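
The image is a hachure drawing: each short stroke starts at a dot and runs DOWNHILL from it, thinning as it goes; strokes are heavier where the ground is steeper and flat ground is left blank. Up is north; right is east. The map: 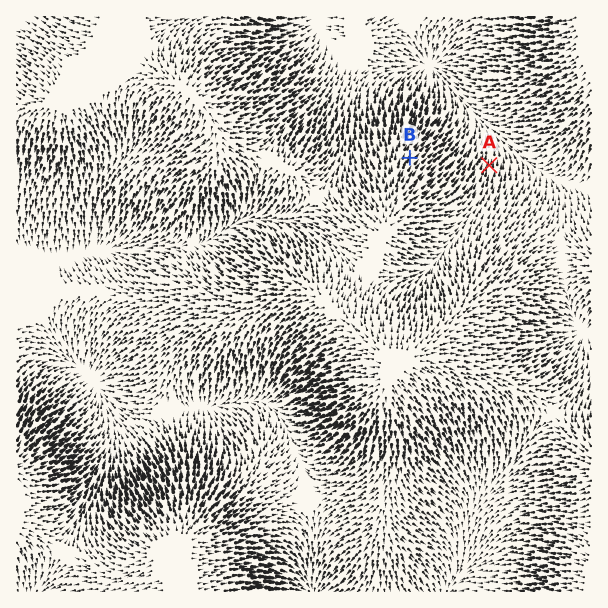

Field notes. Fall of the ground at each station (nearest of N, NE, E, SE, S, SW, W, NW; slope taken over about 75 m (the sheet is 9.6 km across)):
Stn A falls N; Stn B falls NE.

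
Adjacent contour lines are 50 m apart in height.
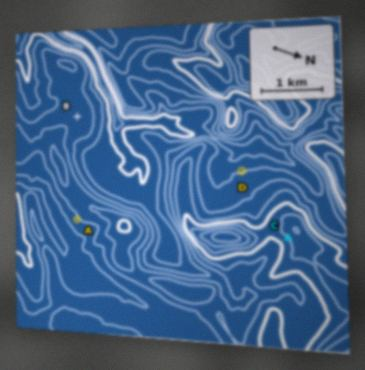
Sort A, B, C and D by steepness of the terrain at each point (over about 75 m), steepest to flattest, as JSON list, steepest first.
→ ["C", "A", "D", "B"]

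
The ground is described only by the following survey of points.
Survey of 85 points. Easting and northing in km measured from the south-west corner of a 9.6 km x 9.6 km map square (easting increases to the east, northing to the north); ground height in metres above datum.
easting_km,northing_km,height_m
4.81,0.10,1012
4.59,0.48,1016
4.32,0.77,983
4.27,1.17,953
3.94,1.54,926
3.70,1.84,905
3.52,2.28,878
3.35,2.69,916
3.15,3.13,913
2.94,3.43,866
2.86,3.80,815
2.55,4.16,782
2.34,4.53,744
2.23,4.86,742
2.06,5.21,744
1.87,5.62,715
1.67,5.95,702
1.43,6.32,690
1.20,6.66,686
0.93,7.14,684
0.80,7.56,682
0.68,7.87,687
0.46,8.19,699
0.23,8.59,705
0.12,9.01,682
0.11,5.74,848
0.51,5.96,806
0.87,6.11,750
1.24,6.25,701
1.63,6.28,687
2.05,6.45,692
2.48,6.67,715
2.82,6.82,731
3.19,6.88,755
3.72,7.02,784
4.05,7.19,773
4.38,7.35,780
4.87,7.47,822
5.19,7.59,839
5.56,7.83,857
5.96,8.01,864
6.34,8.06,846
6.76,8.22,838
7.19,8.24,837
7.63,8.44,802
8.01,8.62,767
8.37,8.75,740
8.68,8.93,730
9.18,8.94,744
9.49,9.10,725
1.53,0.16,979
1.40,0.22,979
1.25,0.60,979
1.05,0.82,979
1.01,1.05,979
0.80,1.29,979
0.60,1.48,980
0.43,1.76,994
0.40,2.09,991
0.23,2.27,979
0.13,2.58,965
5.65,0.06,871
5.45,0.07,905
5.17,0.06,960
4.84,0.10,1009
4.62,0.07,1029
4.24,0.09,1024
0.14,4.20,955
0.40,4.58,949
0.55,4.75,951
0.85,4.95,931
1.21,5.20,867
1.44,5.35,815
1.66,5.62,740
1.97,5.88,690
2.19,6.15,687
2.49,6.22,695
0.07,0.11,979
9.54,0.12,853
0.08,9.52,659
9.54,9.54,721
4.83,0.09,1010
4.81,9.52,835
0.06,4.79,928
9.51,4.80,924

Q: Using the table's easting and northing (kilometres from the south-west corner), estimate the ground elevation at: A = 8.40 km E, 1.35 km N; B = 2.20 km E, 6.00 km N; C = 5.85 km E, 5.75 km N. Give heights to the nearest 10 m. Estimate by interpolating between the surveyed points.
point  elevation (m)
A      840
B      690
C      840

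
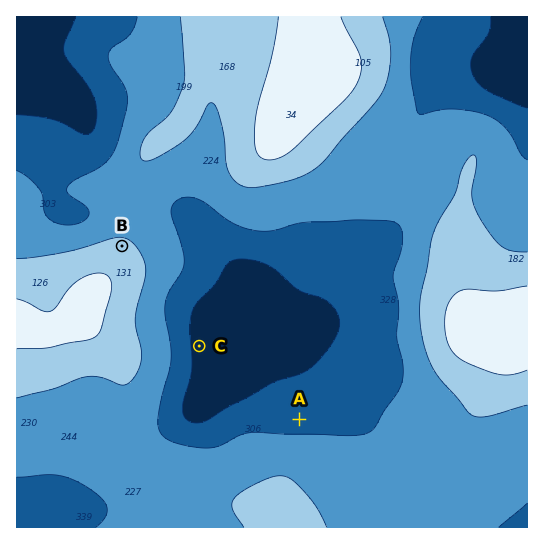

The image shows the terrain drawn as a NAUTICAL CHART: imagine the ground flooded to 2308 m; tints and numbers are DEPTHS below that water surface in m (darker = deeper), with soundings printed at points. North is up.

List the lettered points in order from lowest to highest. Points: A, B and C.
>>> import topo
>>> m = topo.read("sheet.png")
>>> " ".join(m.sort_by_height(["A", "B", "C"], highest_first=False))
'C A B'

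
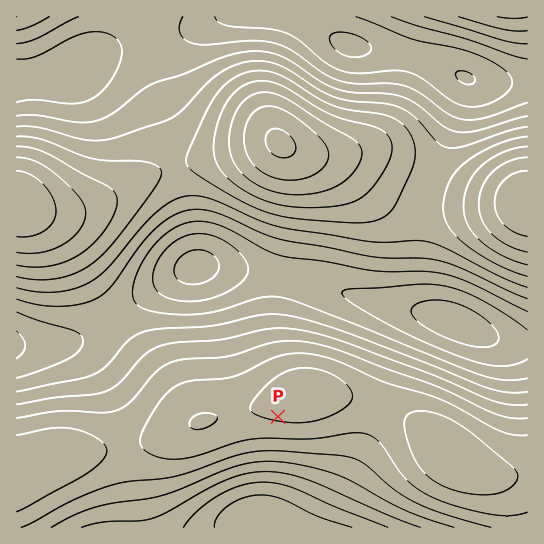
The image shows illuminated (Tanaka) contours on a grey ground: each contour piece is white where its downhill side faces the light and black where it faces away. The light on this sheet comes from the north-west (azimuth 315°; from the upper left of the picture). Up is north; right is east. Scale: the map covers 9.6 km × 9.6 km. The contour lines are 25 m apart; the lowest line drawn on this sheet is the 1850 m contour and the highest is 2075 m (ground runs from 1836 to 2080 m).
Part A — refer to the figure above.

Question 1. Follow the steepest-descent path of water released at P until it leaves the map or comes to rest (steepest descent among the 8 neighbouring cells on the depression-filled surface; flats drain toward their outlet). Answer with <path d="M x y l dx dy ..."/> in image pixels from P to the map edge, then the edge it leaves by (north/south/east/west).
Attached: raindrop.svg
<path d="M278 417l0 89-4 4 0 8-9 9"/>
exit: south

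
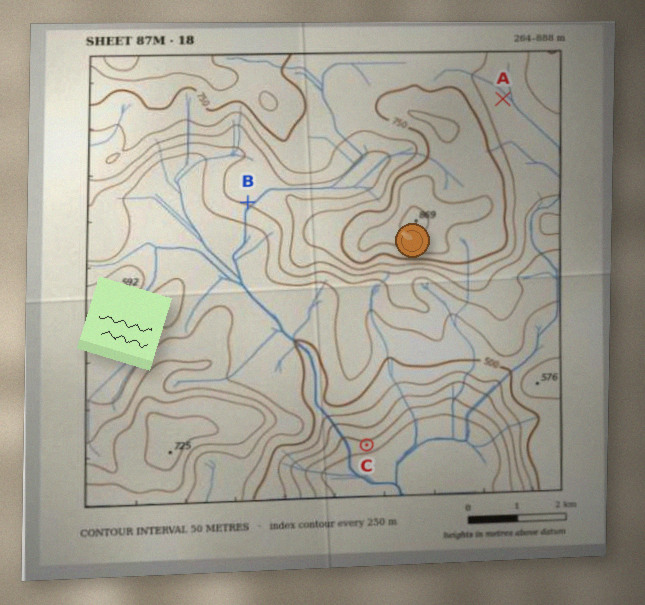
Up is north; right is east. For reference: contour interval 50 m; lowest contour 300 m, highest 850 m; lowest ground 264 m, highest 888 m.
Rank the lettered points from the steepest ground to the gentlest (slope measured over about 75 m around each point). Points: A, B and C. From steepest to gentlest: C B A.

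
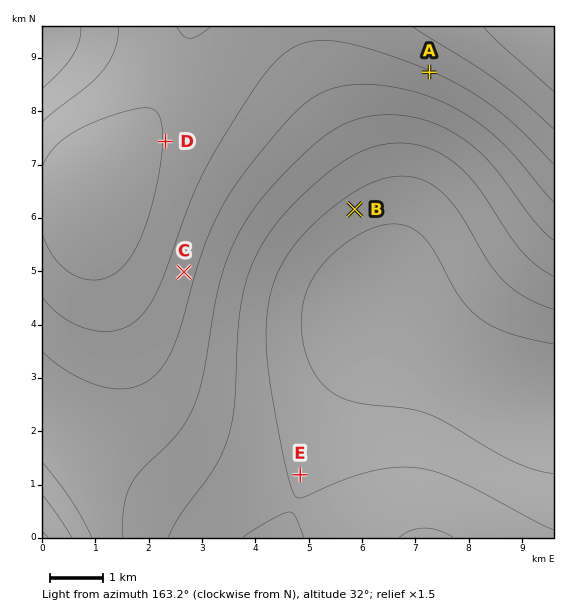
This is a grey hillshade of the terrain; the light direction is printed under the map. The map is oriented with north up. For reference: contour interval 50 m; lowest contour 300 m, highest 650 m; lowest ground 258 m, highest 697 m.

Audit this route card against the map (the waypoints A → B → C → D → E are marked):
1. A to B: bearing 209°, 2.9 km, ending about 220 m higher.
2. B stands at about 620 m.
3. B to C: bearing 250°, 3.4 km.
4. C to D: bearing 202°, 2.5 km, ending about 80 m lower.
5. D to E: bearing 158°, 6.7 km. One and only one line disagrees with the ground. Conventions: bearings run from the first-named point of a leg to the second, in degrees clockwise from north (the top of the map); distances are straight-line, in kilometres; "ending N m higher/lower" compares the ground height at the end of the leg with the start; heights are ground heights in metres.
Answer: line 4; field bearing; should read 352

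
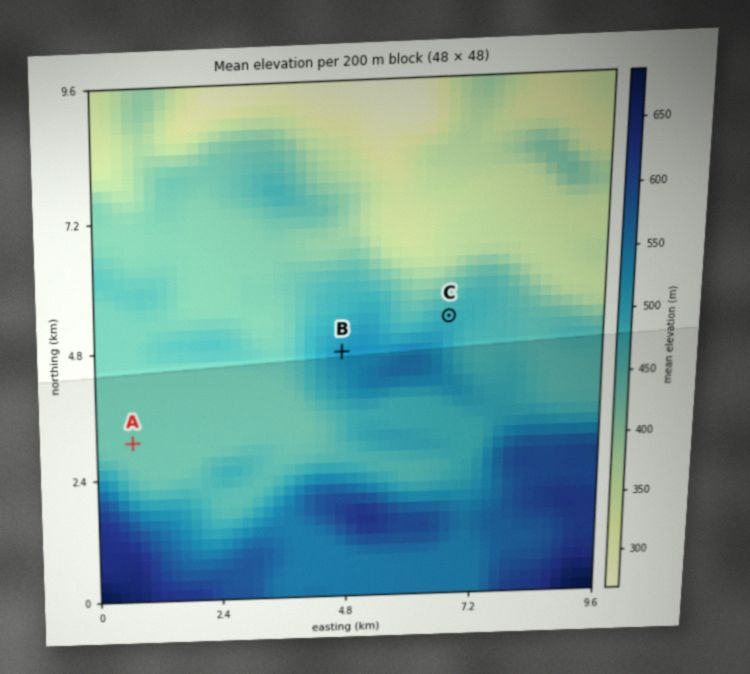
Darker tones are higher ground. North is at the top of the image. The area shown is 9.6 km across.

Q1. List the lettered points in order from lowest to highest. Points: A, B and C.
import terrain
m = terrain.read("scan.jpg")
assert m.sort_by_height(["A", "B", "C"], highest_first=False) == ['A', 'C', 'B']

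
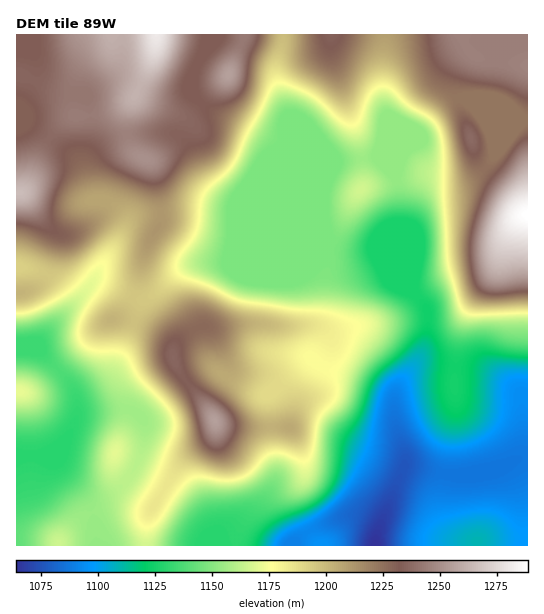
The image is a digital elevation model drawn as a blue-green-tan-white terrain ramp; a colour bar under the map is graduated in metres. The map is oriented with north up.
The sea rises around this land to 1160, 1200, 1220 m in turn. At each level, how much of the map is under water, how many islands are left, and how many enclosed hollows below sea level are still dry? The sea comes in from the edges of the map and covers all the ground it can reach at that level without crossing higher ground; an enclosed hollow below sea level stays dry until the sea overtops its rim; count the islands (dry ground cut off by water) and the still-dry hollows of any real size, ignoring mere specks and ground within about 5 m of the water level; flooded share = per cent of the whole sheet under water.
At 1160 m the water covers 42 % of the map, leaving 1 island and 0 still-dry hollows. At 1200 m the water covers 66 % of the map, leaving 1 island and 0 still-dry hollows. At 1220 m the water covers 76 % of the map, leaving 1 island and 0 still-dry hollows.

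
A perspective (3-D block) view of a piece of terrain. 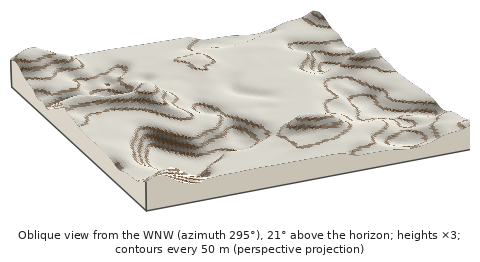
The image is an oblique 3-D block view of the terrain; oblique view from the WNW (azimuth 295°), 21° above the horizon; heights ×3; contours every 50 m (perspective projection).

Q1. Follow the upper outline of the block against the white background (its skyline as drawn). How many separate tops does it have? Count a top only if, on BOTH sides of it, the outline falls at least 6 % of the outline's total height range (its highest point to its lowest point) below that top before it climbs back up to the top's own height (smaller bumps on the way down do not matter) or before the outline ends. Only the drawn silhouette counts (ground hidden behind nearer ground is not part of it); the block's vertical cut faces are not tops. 2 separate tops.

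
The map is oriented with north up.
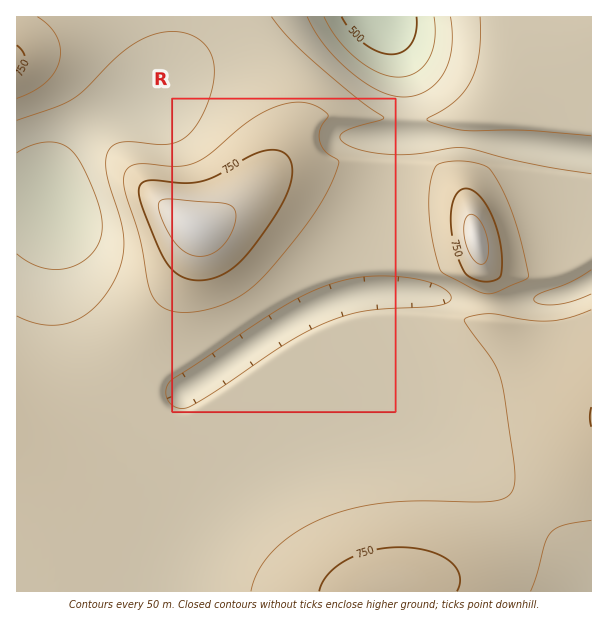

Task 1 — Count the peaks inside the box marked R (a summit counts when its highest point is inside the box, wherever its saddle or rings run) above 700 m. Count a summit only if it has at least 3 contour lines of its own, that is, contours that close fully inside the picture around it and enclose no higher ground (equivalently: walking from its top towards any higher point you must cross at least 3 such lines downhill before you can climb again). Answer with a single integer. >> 1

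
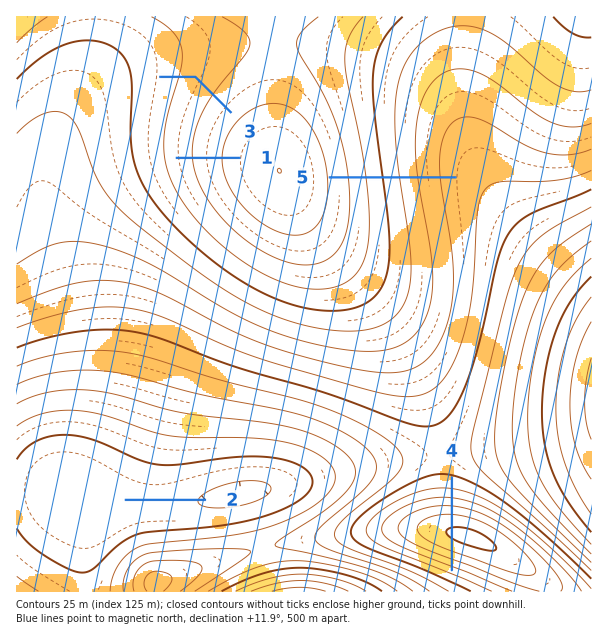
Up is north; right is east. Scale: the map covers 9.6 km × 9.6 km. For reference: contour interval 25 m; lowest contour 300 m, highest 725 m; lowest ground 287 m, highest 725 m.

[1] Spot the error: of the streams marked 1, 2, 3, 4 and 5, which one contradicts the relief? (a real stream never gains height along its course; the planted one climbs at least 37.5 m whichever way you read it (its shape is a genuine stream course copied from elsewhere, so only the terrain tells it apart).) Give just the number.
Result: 4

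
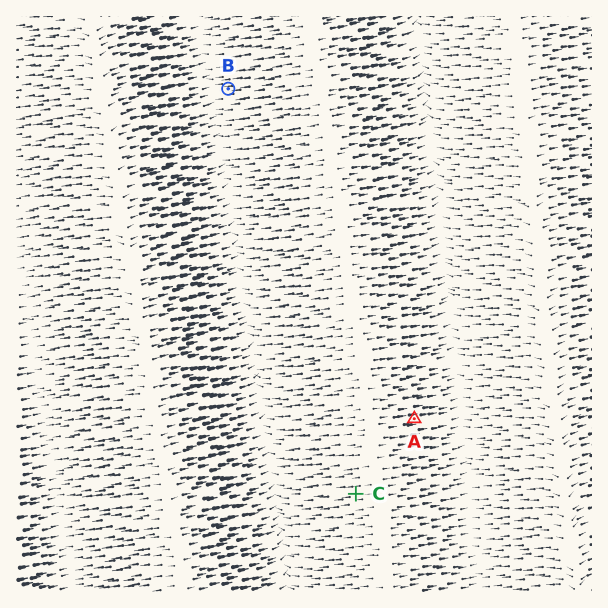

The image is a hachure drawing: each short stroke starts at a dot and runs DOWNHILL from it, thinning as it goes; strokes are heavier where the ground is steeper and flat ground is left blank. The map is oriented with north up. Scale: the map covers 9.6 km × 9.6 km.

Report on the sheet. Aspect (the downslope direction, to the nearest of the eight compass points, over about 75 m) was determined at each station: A E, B W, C W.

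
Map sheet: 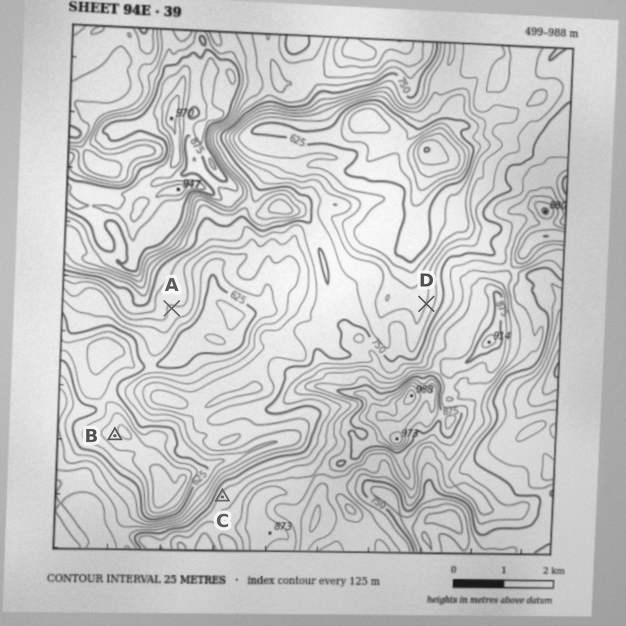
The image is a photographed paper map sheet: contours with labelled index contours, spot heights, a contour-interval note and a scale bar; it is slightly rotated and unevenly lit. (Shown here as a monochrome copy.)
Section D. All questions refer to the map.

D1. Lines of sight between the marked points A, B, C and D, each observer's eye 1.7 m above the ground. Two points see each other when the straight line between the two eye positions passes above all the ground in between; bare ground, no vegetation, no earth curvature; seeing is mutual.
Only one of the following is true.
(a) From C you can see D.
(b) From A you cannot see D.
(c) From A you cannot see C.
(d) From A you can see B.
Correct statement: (b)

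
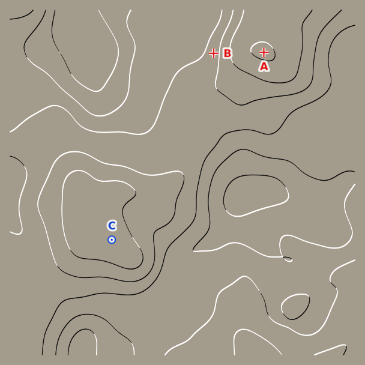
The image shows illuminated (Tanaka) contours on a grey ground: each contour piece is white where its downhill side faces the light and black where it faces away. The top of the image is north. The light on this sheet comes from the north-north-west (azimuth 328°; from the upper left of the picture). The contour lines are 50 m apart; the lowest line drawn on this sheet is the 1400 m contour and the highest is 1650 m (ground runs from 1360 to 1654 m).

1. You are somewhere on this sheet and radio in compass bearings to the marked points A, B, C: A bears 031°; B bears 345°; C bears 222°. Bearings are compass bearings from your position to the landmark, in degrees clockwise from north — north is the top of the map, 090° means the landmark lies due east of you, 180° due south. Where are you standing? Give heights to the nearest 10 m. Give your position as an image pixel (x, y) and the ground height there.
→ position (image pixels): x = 229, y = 110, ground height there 1540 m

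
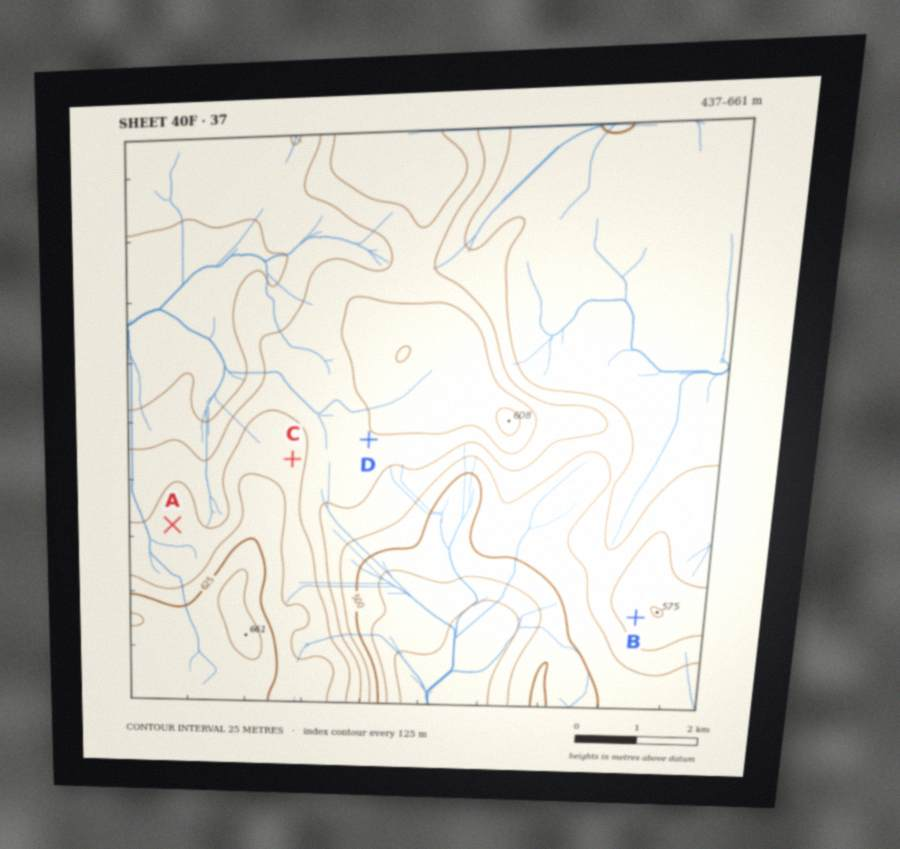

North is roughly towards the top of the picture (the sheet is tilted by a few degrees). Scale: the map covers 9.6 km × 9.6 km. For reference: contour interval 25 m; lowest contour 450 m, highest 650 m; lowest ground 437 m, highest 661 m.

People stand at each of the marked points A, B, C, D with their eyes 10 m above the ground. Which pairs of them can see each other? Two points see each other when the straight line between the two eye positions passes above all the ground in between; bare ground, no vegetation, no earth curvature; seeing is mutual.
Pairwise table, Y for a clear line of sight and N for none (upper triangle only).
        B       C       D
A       N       N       N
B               Y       Y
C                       Y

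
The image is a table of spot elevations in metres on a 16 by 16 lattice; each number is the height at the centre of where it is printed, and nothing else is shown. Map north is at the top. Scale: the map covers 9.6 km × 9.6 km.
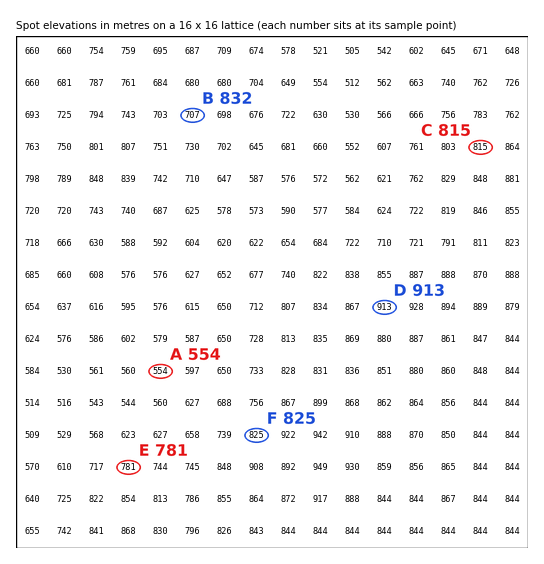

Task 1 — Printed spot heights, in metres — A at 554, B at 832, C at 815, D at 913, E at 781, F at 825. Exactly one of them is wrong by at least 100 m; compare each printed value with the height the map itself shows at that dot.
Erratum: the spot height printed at B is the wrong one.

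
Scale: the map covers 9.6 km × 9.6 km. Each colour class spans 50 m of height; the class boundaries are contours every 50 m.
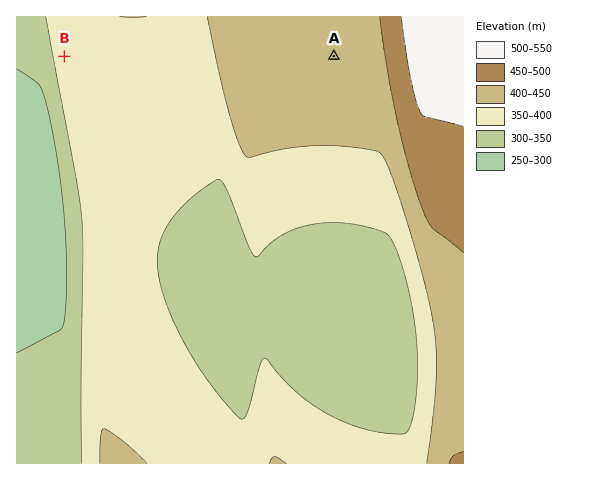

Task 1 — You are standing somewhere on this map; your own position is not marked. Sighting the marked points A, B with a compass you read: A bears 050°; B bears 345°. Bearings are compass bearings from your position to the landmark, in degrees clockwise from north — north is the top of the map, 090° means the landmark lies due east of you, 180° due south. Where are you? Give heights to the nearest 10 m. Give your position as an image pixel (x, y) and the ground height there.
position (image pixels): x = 114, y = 241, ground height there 360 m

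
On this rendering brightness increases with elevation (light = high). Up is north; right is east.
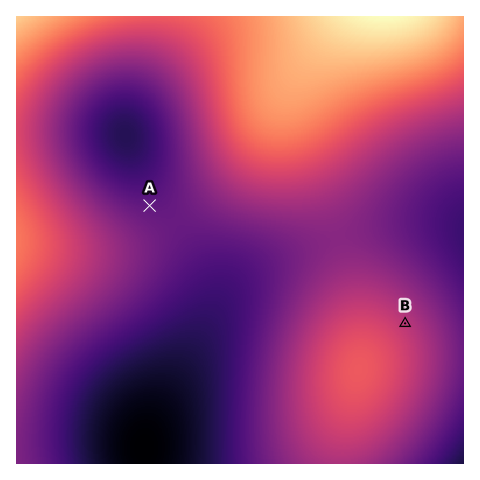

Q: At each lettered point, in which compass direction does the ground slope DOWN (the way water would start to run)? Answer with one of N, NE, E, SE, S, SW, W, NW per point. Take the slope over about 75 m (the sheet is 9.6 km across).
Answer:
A N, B NE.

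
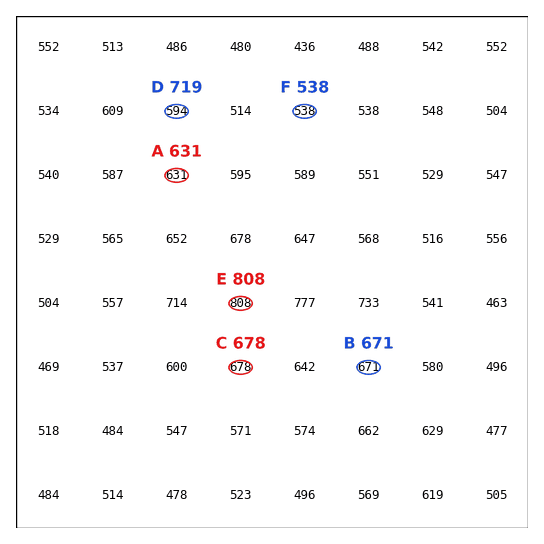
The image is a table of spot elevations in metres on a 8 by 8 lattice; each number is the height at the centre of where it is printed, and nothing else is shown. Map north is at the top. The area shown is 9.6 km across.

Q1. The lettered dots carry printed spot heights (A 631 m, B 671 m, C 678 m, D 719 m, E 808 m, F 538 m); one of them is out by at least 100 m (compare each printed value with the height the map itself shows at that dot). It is D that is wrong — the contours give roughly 594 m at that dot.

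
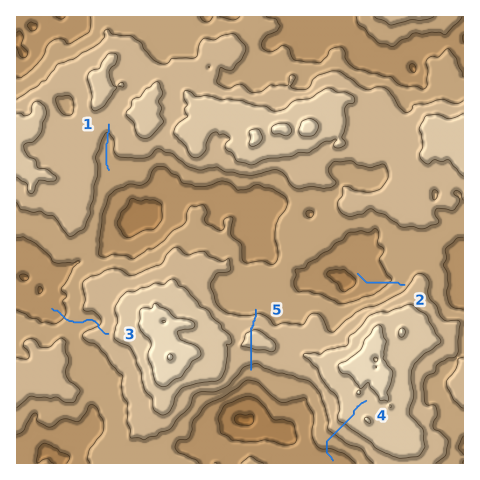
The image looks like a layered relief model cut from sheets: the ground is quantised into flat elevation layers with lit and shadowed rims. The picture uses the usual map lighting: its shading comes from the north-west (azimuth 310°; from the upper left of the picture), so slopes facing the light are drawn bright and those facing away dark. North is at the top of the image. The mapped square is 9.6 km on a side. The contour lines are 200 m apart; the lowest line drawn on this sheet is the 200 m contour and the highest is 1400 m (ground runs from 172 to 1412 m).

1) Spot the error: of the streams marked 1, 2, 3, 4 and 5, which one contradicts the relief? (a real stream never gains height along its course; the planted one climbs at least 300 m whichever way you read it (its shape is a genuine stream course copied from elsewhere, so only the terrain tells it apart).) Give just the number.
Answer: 5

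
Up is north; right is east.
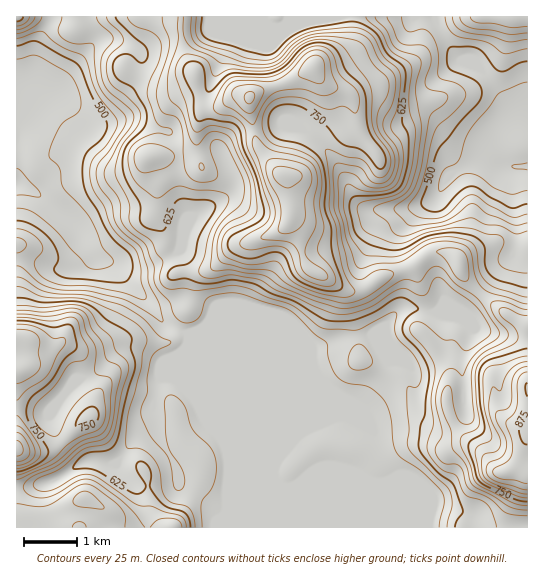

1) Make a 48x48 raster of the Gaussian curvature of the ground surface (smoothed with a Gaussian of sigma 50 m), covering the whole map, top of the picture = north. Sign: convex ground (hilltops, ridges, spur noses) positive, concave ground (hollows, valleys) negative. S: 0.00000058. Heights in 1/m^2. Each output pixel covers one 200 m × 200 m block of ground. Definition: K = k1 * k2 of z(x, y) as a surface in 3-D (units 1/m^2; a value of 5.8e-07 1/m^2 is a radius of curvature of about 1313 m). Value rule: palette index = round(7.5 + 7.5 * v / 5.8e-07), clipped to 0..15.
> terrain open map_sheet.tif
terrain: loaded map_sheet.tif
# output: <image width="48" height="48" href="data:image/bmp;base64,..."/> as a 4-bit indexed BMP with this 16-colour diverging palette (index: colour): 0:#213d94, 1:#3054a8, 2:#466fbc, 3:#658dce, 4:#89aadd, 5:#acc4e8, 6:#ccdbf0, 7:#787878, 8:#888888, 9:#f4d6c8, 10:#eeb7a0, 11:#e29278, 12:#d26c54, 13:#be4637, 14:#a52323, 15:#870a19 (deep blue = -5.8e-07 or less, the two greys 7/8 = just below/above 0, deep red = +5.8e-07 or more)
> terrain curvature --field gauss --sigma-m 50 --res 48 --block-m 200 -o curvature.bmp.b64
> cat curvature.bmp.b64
<image width="48" height="48" href="data:image/bmp;base64,Qk32BAAAAAAAAHYAAAAoAAAAMAAAADAAAAABAAQAAAAAAIAEAAATCwAAEwsAABAAAAAAAAAAlD0hAKhUMAC8b0YAzo1lAN2qiQDoxKwA8NvMAHh4eACIiIgAyNb0AKC37gB4kuIAVGzSADdGvgAjI6UAGQqHAId3eId3dmb/V4iIiIiIiIiIiIh3iYh2eId3d3eJdnR0N4d4iIiIiIiIiIh3dXmFVnZlaJeId2a3R3d4iIiIiIiIiIiJlVumVii5e+p3iEeod3iIh3d4iIiHeIiJlySGbAvpdpd4h3eIeId4h3d4iIh3d4iHZjX/Wnh1M0V4ead4iId4h3iIiIiIiIiIiqn9h/soidh3aYd4iId4h3d3iIh3d3Z8lmRnN/k0RrhEZ3d4eHd4iHh4h4iHd3Z6ZGiLV/dmRWhVd4iHd3d4iIh3iIh4h3d3dmZZaTmYeJyWiId3eHeIiIh3d3d4iId3Y5ZYiAqoeK23iIh4eIiIiIiHh3eIiHeHh9ioZkiYd4h3iIeId4iIiIiIh3iIeHdpmYh4lld3d4h3d3eHd4iIiIiId3iHiHdqqIhph3eHd3eHh3h3d4iIiIiHd3d4h3iXlmiWb6iYiWZ4h4h3iIiIiIiHd3iHd4mUdizVT4iHeGZ4h4iHiIiIiIiHd4mXd4l0dym2Z3d2dpd4Znh3eIiIiIiIh3iHd4lmd2Z3dYp2p3d3eHWHeIiIiIiHd3d4dmh3eIiHY61kqYh3iHh1d3iIiIiHd4Z4hZ+Xh4uWZ4hVn4d4iHd4hniHeIiHd3d3h3h4h4mLZneHjHVoh2d5p4iId4qHd3d3eXRneJdvpnZ2d2d4eIZXVpiId3iHd4mIiZdnh3MXeYd4l2eHdnl4ZXiYh4Z4mCQ4h3iJd0J4eHeZl3h4dnvmWKeHdmWd/2h6xVd5fFeYiEeYd4iImHSHV1R5dXe6l3mHlDp3bpmYh2d3d3iIqYZYmFaaiLhFdnd3d2h1bpaIh6iHeHd3iFiIh2zJhoRXhnZneIjKmmVoZ6h3eId2iGZ3d2uXhHh4eHmYeJZ4d2Z6R3d3eIh4mpd4d2d4h2qJiYiYiHZpZGd4d3d3iIh4iIiIiIZ5imiId4mYd3iMlnd3l4d3d3h3d3eIeJd4Z2Z2Z4mHVFeah6iHl3d4h3eId3d4d3Z5d2Z3d3NHh2V4d3eIh5d3d3iHd3h2eWaLmbmbp6hq+Hd4h2eIh3iHh3iGeHd2jIeJeum9lYiZ+Xd4h3eIh3iHh2d1nLh3eIh3QniJMmh5+Hd4h3h3d3iHd2eHvbllVKp5o3dmRYdptWeId4h3eHd3h3iXh2eXRdt3d7hnd4hkhmh4d4iHeIeIiIiYdTW6h4eSCah3d3hmynhod4iId3d3h3iImFaIqFh1G6iId3dnh2dnd4iId3d3h3d3iHh2d0ddqrmId4eGd3hoiId4h3d4iHd3dnh3VVie4md3d3qViIh4mIh4iIiIiHeYdnd3dUj6sBZ3h1lmqnmHiHdneHiIiHebhnd46nN3dBJZhnh3mmeGeHdneHiHiHaemJiJ20NJnKWP+Ih2Z0WHmYh4eHiHd1RpZ5h0SGd5j/i/+FeHaXaHiJl3eFl3iGeXR4lyK6d4iINrpEe6i6d2ZoiGaFVGmniYd3d1b4h3h3YzZmioV5h2Vnh3h/UXd3VpmXd4h3iId4d3eHIHh4h3actnpw=="/>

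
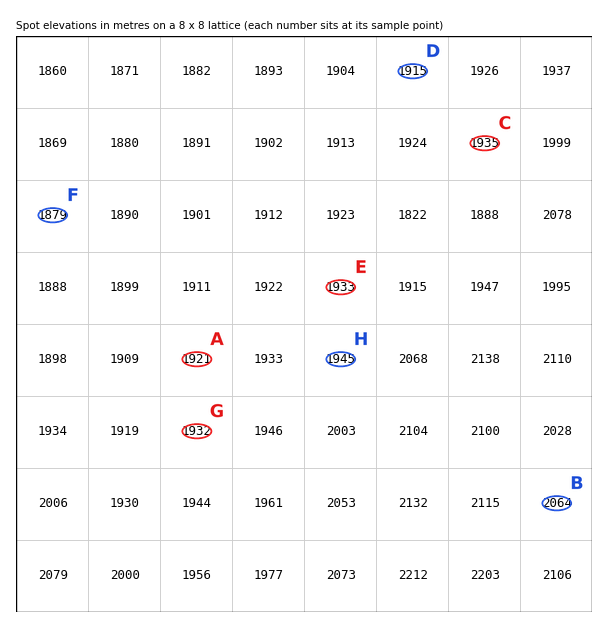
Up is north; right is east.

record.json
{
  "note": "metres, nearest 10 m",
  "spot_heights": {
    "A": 1920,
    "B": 2060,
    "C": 1940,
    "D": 1910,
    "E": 1930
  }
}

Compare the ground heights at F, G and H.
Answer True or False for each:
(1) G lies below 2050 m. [True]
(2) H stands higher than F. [True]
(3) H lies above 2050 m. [False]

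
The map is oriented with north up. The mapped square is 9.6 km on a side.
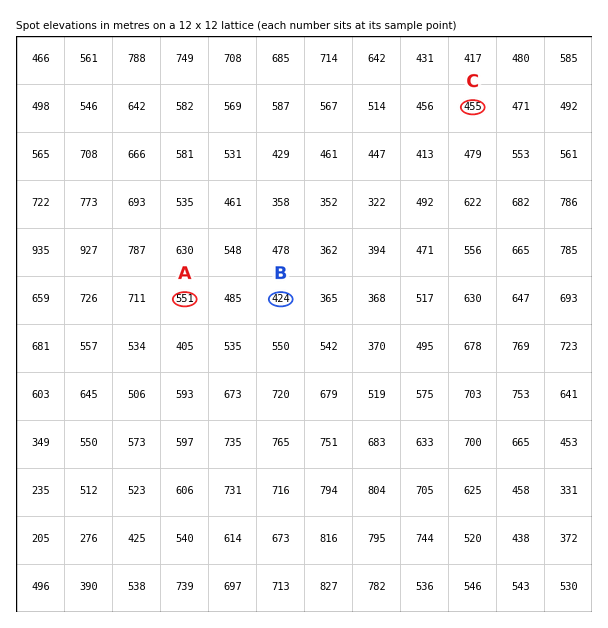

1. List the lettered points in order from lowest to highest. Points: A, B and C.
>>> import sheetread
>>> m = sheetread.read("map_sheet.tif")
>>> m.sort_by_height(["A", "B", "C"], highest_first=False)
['B', 'C', 'A']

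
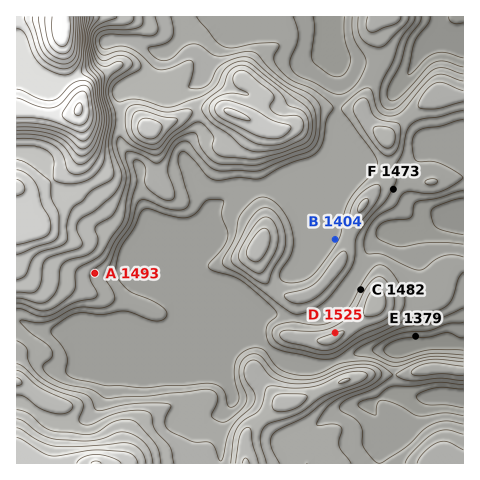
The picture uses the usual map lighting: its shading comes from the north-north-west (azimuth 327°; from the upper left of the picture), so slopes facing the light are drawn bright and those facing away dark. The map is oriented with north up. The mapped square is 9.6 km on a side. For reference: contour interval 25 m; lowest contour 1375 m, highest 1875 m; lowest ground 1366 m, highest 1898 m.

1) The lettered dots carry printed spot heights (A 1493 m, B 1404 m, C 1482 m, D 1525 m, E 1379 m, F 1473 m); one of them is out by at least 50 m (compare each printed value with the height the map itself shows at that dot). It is B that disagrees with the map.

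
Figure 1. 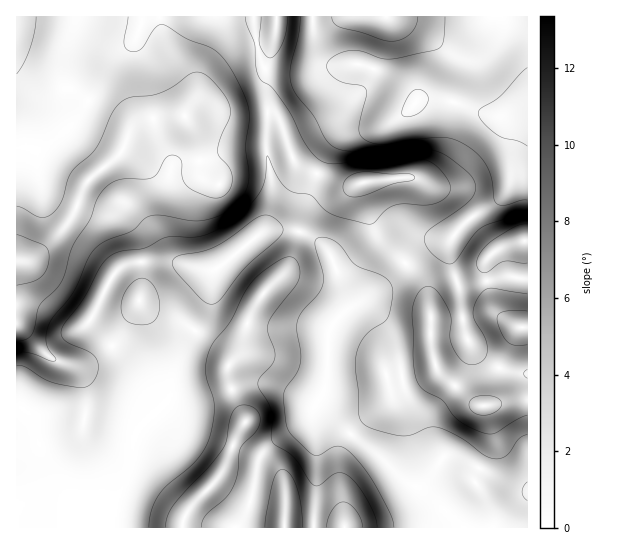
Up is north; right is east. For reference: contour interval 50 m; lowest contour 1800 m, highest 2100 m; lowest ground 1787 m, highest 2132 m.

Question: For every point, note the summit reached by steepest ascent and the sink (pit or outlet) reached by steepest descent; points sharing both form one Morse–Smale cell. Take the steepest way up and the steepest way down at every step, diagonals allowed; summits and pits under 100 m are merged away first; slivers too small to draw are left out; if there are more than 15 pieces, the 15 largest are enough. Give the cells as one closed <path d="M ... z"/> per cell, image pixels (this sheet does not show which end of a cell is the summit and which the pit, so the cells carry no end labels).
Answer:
<path d="M527 16l-511 1 1 511 95-1 3-22 12-26 5-17 3-25 5-10 25-22 6-10 1-17 7-19 10-21 18-27 4-13 1-24 5-6 40-32 9-5 21-2 15 3 15 8 7 6 9 15 12 33 2 15 2 0 34-24 38-37 12-5 17-3 15-17 29-19 13-13 4-10 2-43 4-8 11-9z"/><path d="M287 229l-21 2-5 2-48 38-2 27-4 13-18 27-10 21-7 19-1 17-6 10-25 22-5 10-4 30-18 43 0 18 350-1-44-39-16-8-25-25-32-24-29-28 7-12 3-10 2-51 16-19 2-12-14-38-9-15-22-14z"/><path d="M527 121l-10 9-4 8-2 43-4 10-13 13-29 19-15 17-17 3-12 5-38 37-36 24-18 21-2 51-3 10-7 12 29 28 32 24 25 25 12 7 7-2 11-12 8-14 9-3 13 4 40 21 22 8 3 0z"/><path d="M450 456l-7 1-14 21-12 9 46 41 65-1-1-38-24-8-40-21z"/>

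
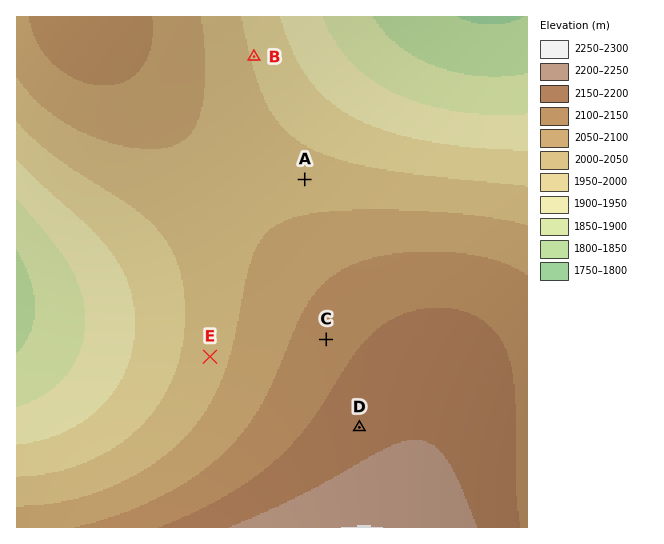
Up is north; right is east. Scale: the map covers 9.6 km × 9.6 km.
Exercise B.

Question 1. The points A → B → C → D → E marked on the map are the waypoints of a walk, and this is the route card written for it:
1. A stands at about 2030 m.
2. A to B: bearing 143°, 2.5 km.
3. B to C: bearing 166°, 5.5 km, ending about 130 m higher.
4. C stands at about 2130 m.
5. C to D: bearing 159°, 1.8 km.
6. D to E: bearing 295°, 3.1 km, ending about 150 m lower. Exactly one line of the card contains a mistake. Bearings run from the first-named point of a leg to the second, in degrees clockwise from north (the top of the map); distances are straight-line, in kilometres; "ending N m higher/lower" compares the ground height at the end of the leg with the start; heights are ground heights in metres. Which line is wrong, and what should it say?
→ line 2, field bearing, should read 338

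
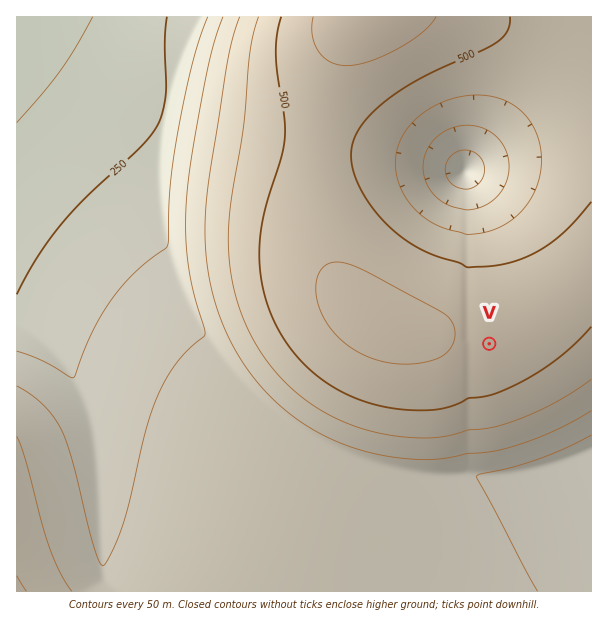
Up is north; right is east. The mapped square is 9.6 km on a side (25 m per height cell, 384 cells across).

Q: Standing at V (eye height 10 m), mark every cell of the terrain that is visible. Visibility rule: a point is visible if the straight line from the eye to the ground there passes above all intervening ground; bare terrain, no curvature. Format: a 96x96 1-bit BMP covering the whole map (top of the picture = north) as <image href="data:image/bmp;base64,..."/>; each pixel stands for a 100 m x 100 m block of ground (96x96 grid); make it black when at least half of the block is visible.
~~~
<image width="96" height="96" href="data:image/bmp;base64,Qk2+BAAAAAAAAD4AAAAoAAAAYAAAAGAAAAABAAEAAAAAAIAEAAATCwAAEwsAAAIAAAAAAAAA////AAAAAAAAAAAAAAAf//////8AAAAAAAAH//////8AAAAAAAAB//////8AAAAAAAAAf/////8AAAAAAAAAP4AAH/8AAAAAAAAAAAAAAP8AAAAAAAAAAAAAAA8AAAAAAAAAAAAAAAEAAAAAAAAAAAAAAAAAAAAAAAAAAAAAAAAAAAAAAAAAAAAAAAAAAAAAAAAAAAAAAAAAAAAAAAAAAAAAAAAAAAAAAAAAAAAAAAAAAAAAAAAAAAAAAAAAAAAAAAAAAAAAAAAAAAAAAAAAAAAAAAAAAAAAAAAAAAAAAAAAAAAAAAAAAAAAAAAAAAAAAAAAAAAAAAAAAAAAAAAAAAAAAAAAAAAAAAAAAAAAAAAAAAAAAAAAAAAAAAAAAAAAAAAAAAAAAAAAAAAAAAAAAAAAAAAAAAAAAAAAAAAAAAAAAAAAAAAAAAAAAAAAAAAAAAAAAAAAAAAAAAAAAAAAAAAAAAAAAAAAAAAAAAAAAAAAAAAAAAAAAAAAAAAAAAAAAAAAAAAAAAAAAAAAAAAAAAAAAAAAAAAAAAAAAAAgAAAAAAAAAAAAAABgAAAAAAAAAAAAAADgAAAAAAAAAAAAAAH/wAAAAAAAAAAAAAH/+AAAAAAAAAAAAAP//gAAAAAAAAAAAAf//wAAAAAAAAAAAA///4AAAAAAAAAAAA///8AAAAAAAAAAAB///+AAAAAAAAAAAB////AAAAAAAAAAAB////gAAAAAAAAAAAH///wAAAAAAAAAAADn//4AAAAAAAAAAABg//4AAAAAAAAAAAAgH/8AAAAAAAAAAAAAD/8AAAAAAAAAAAAAB/8AAAAAAAAAAAAAA/8AAAAAAAAAAAAAA/8AAAAAAAAAAAAAAf8AAAAAAAAAAAAAAP8AAAAAAAAAAAAAAP8AAAAAAAAAAAAAAH8AAAAAAAAAAAAAAH8AAAAAAAAAAAAAAH8AAAAAAAAAAAAAAD8AAAAAAAAAAAAAAD8AAAAAAAAAAAAAAD8AAAAAAAAAAAAAAD8AAAAAAAAAAAAAAB8AAAAAAAAAAAAAAB8AAAAAAAAAAAAAAB8AAAAAAAAAAAAAAB8AAAAAAAAAAAAAAB8AAAAAAAAAAAAAAB8AAAAAAAAAAAAAAB8AAAAAAAAAAAAAAD8AAAAAAAAAAAAAAD8AAAAAAAAAAAAAAD8AAAAAAAAAAAAAAD8AAAAAAAAAAAAAAH8AAAAAAAAP8AAAAH8AAAAAAAA/+AAAAP8AAAAAAAB//AAAAf8AAAAAAAD//gAAA/8AAAAAAAD//wAAB/8AAAAAAAH//8AAD/8AAAAAAAH///AAH/8AAAAAAAH///4A//8AAAAAAAH///////8AAAAAAAH///////8AAAAAAAD///////8AAAAAAAD///////4AAAAAAAD///////wAAAAAAAB///////gAAAAAAAB///////AAAAAAAAA//////+AAAAAAAAAf/////8AAAAAAAAAP/////4AAAAAAAAAH/////wAAAAAAAAAB/////AAAAAAAAAAA////8AA="/>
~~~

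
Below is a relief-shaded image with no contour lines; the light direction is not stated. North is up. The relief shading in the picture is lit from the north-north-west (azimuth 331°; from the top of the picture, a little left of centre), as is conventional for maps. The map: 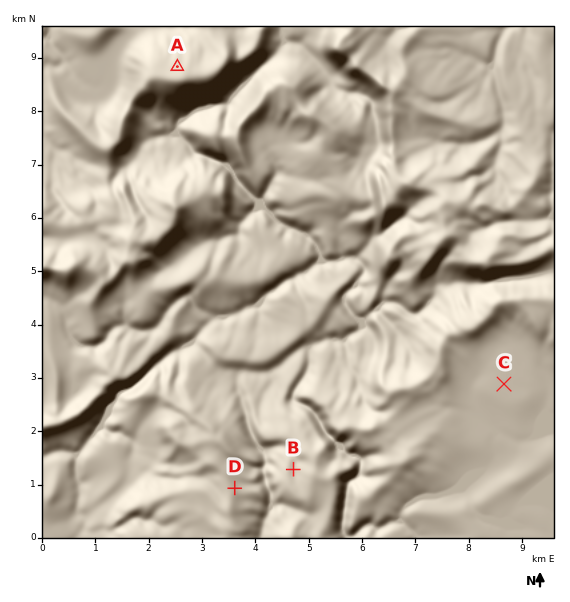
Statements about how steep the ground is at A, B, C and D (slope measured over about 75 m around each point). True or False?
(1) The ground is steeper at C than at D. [False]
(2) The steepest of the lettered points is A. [True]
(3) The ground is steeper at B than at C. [True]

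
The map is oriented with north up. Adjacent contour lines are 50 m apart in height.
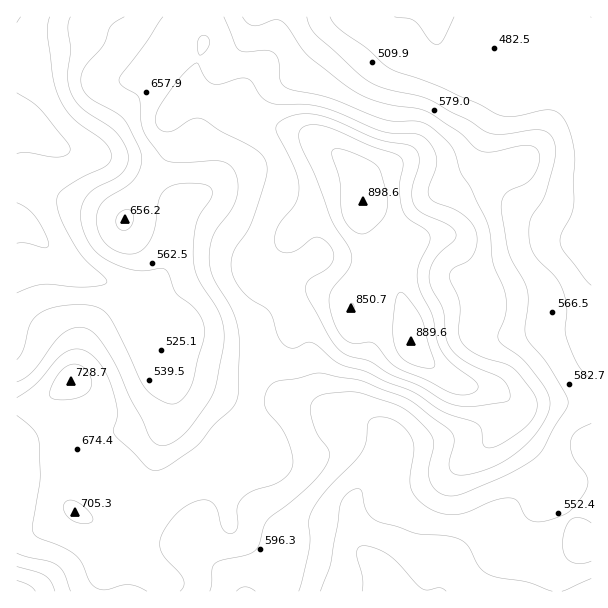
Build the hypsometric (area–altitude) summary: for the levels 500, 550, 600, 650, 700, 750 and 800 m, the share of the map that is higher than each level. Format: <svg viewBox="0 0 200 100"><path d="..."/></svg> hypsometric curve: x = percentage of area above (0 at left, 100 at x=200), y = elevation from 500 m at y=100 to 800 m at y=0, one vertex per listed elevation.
<svg viewBox="0 0 200 100"><path d="M171 100l-29-17-32-16-33-17-40-17-17-16-8-17"/></svg>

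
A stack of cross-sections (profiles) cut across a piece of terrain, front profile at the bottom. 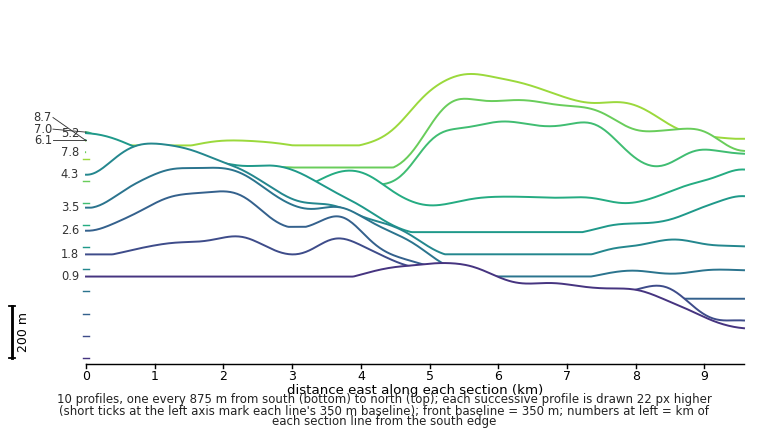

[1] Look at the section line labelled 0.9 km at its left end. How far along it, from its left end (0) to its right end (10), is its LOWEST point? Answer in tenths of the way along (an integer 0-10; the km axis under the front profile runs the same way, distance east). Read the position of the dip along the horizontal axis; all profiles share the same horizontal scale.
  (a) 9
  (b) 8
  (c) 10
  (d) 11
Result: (c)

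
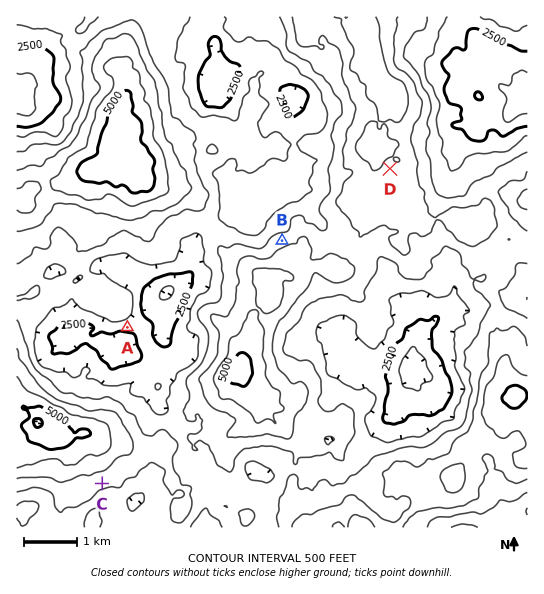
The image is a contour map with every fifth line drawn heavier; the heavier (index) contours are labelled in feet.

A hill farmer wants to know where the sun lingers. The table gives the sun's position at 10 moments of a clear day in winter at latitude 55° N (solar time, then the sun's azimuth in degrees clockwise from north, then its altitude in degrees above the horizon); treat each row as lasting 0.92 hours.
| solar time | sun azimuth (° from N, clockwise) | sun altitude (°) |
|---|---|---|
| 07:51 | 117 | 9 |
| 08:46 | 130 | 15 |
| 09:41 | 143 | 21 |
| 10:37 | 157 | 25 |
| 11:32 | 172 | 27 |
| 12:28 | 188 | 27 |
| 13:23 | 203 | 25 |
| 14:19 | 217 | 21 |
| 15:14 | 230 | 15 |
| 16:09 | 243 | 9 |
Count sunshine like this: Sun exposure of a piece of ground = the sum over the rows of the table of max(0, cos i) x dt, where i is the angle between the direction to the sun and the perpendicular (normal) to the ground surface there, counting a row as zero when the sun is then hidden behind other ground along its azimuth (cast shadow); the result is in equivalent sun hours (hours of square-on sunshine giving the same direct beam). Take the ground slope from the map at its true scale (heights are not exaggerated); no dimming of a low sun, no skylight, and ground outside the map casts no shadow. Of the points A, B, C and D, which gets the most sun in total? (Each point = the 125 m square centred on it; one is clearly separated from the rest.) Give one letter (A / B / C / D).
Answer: C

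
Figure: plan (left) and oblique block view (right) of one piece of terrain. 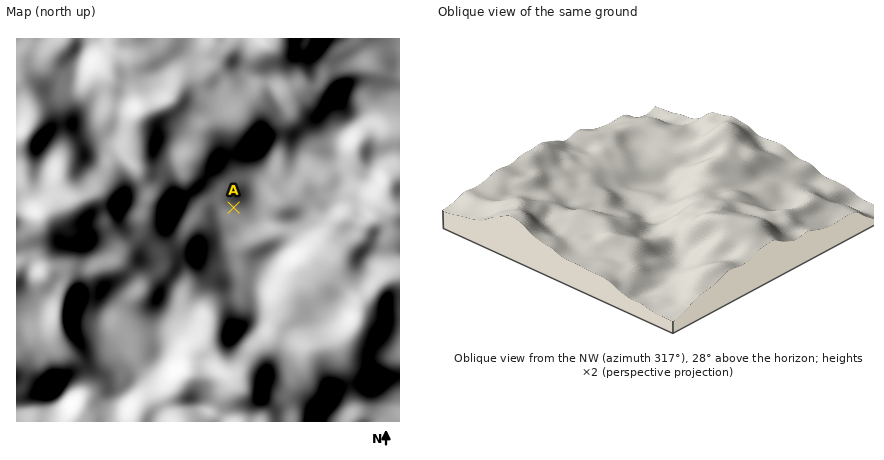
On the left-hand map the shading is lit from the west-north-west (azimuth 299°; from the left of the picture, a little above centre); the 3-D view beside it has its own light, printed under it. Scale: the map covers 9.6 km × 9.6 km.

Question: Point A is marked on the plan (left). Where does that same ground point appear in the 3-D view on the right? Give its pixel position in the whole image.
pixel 636 213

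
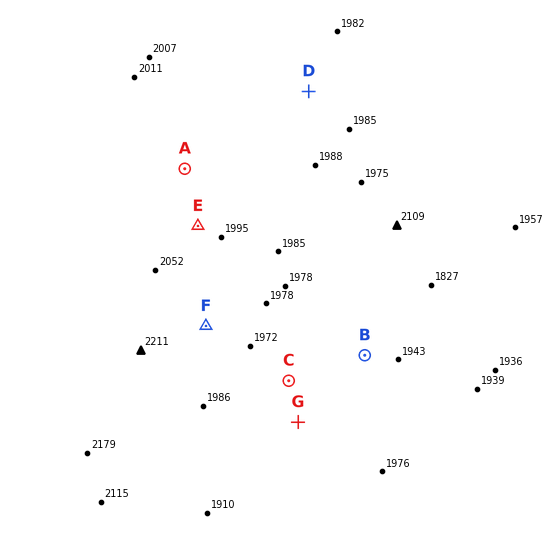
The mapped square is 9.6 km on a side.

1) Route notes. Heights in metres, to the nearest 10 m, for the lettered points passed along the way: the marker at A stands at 2000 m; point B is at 1960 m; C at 1960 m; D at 1990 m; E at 2000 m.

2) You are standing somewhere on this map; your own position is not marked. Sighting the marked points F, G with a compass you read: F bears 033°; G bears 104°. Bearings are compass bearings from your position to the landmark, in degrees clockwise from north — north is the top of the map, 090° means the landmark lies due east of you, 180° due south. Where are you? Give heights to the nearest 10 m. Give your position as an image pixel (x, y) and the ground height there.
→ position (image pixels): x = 165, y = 389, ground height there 2120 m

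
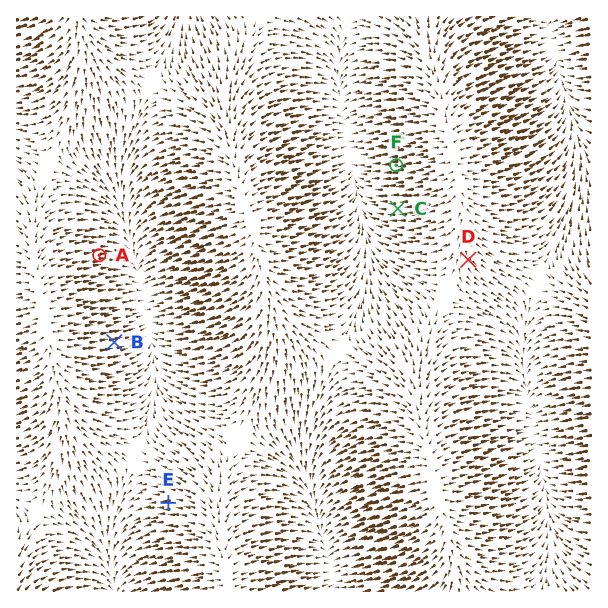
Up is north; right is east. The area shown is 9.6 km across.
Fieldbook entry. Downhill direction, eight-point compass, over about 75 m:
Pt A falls E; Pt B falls E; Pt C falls W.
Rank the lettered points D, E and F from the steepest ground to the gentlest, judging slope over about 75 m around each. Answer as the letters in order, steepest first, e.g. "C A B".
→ F E D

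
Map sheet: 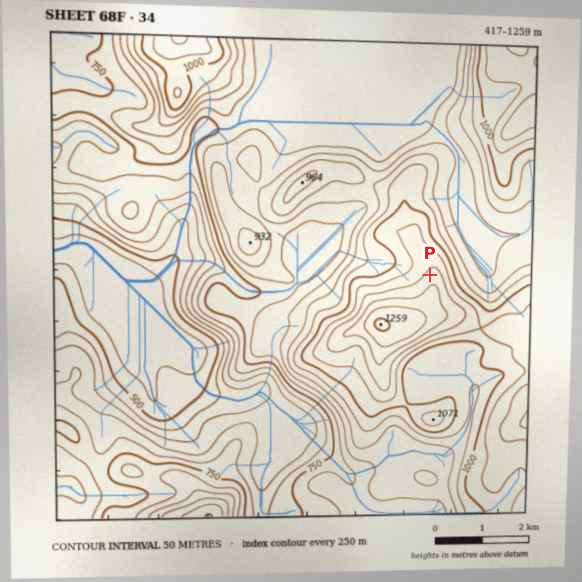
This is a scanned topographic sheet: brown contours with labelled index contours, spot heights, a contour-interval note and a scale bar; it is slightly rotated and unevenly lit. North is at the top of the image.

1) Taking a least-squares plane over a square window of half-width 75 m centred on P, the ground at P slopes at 10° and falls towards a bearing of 323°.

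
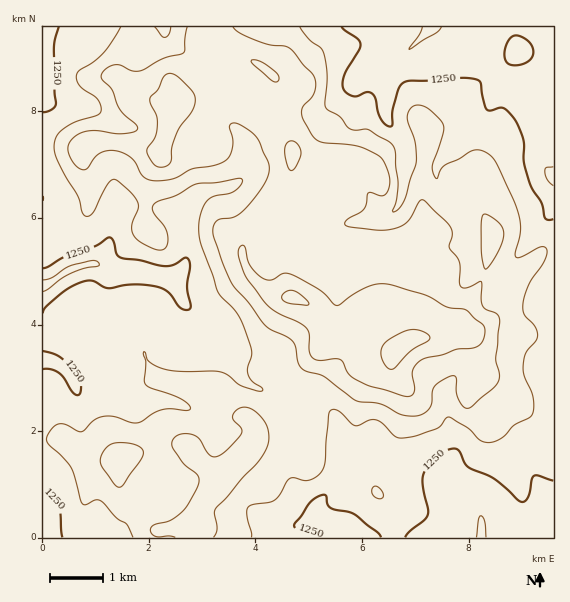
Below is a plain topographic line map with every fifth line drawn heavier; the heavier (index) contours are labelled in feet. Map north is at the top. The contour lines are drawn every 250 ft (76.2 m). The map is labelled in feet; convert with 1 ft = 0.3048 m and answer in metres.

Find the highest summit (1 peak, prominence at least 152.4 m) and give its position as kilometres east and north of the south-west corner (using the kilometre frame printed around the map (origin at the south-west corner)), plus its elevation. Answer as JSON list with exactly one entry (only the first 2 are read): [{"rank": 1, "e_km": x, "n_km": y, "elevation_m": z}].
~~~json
[{"rank": 1, "e_km": 6.66, "n_km": 3.54, "elevation_m": 724}]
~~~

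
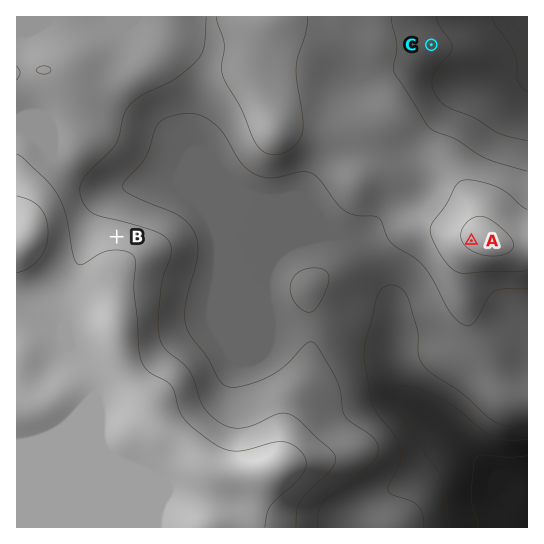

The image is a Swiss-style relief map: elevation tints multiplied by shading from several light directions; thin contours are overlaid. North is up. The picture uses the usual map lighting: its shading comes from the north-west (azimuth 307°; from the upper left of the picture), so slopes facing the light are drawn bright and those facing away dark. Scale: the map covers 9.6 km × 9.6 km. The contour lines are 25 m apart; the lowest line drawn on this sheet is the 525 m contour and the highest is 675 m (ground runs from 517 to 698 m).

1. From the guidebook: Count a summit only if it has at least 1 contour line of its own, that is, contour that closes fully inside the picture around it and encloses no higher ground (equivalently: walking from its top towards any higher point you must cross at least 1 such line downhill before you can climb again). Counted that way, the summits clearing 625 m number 1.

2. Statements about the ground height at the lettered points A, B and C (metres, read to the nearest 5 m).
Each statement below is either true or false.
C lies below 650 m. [true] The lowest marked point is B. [false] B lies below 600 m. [false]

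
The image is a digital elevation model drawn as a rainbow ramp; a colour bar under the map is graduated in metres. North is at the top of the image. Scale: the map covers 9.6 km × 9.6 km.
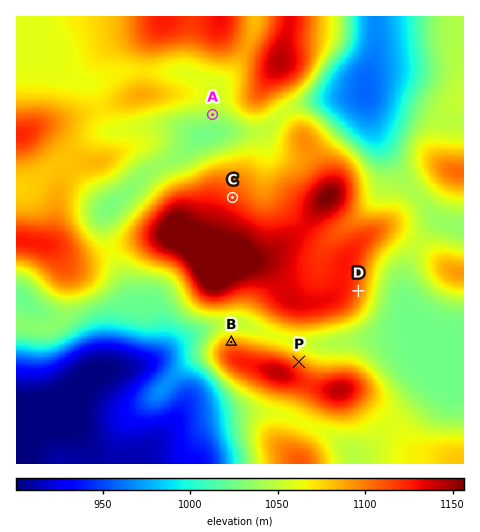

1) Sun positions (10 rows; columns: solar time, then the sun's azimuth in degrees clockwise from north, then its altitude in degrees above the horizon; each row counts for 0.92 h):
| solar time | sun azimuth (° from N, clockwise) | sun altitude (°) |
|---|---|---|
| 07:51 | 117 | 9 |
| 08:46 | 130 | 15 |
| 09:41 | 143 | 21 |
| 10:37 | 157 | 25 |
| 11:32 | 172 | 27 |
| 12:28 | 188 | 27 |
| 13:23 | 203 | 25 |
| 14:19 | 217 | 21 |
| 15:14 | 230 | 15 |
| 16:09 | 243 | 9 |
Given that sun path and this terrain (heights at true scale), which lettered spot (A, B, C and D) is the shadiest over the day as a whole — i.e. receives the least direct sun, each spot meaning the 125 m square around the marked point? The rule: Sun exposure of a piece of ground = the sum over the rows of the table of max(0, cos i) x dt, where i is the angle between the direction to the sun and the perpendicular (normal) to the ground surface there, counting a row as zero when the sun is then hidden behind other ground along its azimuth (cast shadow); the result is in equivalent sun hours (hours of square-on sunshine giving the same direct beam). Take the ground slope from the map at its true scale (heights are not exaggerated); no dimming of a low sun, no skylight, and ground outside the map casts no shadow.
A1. B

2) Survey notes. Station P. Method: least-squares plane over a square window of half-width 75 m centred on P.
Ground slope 9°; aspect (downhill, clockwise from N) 30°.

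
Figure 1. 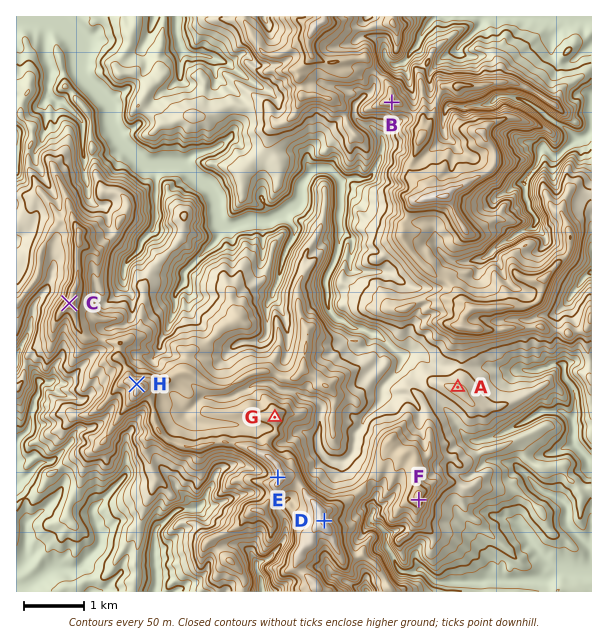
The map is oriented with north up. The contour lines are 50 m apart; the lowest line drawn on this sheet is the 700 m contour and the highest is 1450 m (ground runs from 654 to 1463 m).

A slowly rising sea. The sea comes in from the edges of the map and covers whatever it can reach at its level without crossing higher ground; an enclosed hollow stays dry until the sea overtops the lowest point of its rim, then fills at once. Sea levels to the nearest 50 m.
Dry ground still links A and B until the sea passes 1000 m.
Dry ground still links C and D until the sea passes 1200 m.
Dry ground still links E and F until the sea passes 1150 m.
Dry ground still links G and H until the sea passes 1250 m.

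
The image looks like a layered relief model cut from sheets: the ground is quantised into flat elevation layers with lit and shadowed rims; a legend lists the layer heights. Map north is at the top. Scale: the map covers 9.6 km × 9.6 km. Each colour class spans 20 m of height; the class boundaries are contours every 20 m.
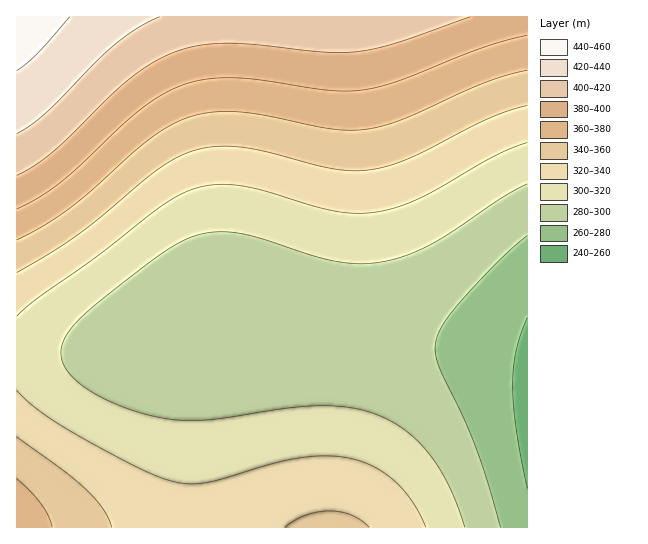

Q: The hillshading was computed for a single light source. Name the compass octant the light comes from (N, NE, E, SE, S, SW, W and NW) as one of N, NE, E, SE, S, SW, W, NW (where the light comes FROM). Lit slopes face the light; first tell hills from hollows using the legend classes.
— SE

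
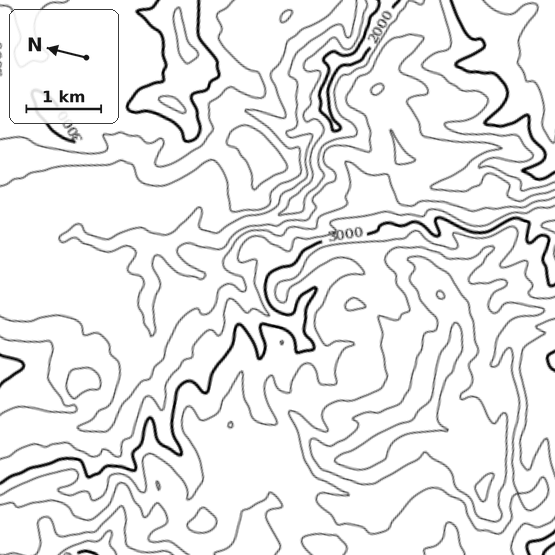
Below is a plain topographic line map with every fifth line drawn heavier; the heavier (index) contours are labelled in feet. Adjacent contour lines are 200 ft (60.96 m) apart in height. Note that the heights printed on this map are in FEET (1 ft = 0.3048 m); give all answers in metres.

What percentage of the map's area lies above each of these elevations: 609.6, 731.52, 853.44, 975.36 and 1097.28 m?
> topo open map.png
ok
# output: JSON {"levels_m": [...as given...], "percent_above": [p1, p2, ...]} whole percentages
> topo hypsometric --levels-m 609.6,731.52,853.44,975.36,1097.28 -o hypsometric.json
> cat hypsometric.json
{"levels_m": [609.6, 731.52, 853.44, 975.36, 1097.28], "percent_above": [96, 86, 56, 33, 8]}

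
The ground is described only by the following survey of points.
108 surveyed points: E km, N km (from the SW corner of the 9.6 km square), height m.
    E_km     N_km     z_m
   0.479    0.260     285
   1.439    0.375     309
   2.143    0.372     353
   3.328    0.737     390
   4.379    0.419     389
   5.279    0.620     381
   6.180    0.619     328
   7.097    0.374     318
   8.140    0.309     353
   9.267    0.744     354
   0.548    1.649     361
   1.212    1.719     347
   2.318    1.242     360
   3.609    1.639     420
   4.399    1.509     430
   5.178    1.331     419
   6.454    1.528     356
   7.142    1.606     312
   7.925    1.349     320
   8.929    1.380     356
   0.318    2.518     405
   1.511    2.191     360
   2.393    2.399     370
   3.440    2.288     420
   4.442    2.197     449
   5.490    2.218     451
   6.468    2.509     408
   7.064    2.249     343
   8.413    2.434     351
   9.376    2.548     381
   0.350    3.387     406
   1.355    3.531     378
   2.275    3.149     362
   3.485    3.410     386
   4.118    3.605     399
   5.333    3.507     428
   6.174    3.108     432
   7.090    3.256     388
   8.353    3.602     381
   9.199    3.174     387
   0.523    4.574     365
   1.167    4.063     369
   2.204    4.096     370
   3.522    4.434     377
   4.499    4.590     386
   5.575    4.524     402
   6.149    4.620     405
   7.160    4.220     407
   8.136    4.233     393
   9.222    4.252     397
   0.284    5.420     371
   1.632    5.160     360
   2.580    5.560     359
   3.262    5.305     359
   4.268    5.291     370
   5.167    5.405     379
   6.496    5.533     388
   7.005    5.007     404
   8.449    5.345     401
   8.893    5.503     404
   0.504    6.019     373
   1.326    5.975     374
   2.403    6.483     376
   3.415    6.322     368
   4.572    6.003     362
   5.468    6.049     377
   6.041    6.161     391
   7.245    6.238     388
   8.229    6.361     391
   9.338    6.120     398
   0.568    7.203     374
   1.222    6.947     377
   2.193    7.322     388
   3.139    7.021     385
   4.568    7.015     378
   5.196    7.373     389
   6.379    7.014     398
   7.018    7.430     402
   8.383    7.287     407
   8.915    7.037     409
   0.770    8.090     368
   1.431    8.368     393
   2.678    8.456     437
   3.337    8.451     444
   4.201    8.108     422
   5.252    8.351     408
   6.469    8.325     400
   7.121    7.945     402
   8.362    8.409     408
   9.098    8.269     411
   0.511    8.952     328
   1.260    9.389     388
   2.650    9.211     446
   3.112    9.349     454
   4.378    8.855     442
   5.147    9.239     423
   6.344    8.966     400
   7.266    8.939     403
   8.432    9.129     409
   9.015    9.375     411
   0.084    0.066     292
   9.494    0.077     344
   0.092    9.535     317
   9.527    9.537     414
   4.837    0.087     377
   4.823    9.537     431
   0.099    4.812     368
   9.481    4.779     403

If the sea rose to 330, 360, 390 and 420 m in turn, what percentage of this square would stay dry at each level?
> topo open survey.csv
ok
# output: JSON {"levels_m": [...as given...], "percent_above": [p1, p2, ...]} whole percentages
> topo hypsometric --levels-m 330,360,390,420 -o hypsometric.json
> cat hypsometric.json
{"levels_m": [330, 360, 390, 420], "percent_above": [94, 83, 48, 11]}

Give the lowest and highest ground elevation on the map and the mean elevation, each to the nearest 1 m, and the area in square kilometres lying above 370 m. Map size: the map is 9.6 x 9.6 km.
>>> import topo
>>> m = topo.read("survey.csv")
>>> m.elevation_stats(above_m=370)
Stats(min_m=279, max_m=458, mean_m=385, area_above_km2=65.6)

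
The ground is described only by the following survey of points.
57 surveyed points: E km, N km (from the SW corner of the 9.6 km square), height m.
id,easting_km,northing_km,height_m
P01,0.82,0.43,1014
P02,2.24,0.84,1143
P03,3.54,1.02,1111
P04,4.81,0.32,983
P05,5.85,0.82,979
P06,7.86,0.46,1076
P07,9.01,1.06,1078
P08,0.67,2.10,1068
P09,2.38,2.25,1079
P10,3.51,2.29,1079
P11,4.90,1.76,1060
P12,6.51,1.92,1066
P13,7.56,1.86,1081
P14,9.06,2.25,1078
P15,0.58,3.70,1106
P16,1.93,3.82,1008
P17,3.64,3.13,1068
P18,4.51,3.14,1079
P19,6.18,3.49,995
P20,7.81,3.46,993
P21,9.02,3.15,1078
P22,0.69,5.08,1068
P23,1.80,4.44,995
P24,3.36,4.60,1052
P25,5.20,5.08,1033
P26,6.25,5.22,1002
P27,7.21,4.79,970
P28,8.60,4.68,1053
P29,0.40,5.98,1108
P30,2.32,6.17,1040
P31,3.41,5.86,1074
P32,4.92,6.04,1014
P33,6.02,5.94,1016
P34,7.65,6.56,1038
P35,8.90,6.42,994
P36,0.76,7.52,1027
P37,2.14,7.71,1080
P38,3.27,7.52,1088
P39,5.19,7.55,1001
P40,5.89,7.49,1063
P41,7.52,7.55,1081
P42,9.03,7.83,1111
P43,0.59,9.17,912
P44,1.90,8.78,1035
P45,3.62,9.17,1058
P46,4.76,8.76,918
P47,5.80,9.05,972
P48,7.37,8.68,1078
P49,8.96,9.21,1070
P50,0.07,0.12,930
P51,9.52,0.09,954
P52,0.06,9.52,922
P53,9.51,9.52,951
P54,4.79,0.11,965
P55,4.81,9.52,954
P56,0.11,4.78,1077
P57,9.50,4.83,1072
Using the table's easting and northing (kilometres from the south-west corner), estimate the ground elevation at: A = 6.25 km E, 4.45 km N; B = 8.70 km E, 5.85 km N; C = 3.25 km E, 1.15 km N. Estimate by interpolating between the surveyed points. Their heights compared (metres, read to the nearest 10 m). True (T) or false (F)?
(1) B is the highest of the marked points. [F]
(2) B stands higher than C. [F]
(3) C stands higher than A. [T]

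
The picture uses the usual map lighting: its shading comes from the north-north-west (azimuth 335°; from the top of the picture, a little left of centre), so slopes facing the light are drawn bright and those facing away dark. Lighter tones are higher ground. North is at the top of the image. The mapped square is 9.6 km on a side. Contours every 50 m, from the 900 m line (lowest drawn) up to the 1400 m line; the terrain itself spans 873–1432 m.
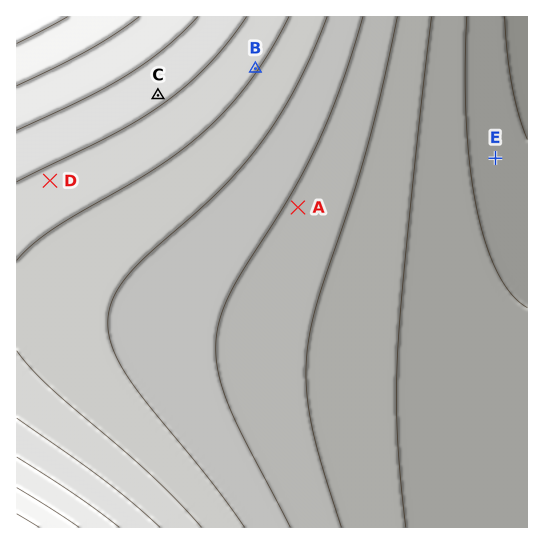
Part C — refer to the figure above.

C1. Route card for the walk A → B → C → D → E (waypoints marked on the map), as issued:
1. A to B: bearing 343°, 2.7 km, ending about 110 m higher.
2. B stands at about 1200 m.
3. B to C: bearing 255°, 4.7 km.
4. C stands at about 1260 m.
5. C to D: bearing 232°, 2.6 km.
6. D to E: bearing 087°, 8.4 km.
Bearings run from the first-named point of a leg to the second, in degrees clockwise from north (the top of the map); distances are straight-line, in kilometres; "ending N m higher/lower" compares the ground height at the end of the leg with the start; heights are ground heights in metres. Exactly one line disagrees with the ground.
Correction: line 3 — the distance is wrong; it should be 1.9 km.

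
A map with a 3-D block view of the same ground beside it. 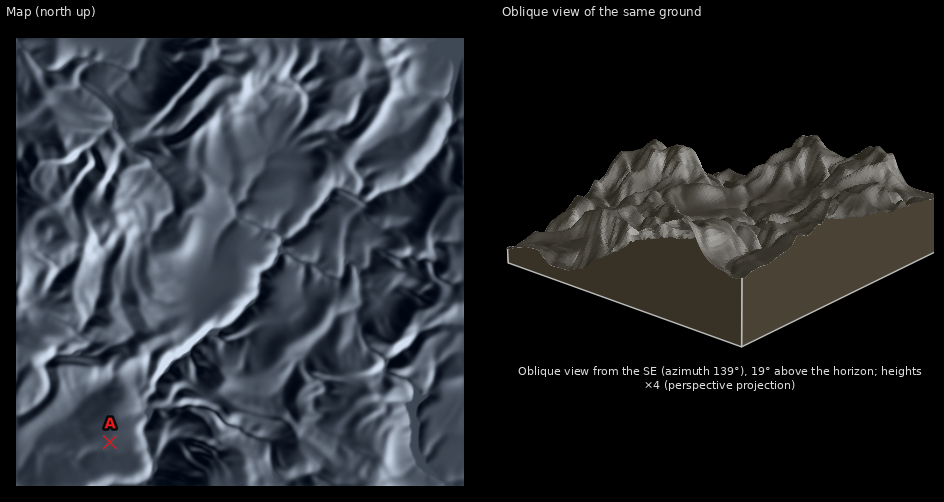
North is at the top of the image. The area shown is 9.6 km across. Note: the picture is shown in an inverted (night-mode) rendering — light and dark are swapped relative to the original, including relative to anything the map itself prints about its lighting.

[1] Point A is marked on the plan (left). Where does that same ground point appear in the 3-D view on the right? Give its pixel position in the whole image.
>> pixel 573 245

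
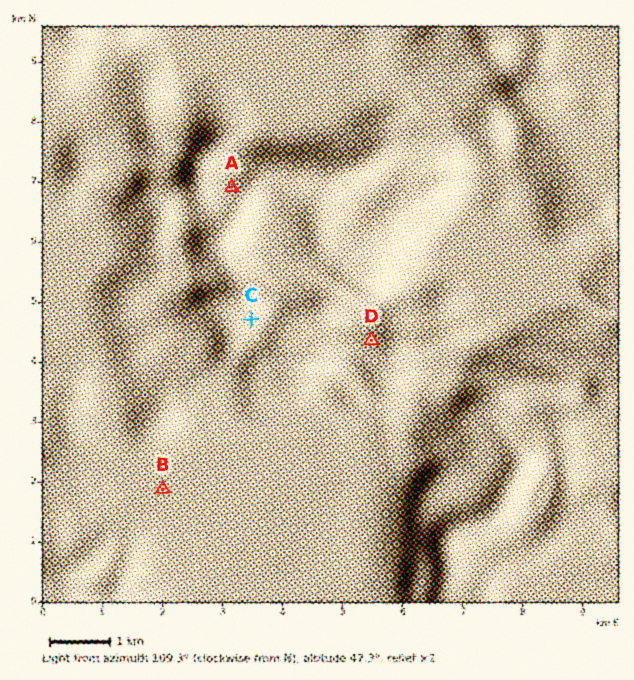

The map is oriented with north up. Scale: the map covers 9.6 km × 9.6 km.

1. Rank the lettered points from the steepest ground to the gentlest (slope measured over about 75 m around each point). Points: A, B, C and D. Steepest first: D C A B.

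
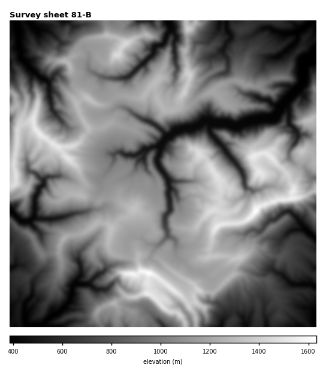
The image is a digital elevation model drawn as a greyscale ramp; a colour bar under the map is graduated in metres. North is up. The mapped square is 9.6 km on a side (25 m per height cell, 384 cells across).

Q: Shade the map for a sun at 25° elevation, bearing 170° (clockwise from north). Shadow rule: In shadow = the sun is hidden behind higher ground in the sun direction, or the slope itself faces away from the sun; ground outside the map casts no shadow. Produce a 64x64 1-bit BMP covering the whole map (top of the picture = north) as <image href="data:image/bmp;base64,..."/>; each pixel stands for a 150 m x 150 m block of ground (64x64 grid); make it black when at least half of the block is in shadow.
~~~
<image width="64" height="64" href="data:image/bmp;base64,Qk0+AgAAAAAAAD4AAAAoAAAAQAAAAEAAAAABAAEAAAAAAAACAAATCwAAEwsAAAIAAAAAAAAA////AAAAAAAADgAAAAAAAADGAAIABAAAAHgAAAgAAAAAP8AAeAAAAAAecEAw4AAACgx8AAHAAAAIBH5ggAAAAAAB/fgQAAABAAf/gHGAAD8AA+YA4wAAIAADeAHvBB0AwQA/794CxwHgAA//4AAAAAAEB//AAAAAAAAB/gAAAAAAAQH+Ab/AgAMBgf8AG4CAAgDAGaABzIECIGAAwAH0Yw+8AADAA/h+PP0AAYAAPDx//4AAmjAHAP///ADBH8eA7v/6AOGB4eCEB/AAYAbgQWAAAABg43gAAEAAIHjD/wAHgABgYAD/+AOAAABgAP/nE0AAAH8A//cT/AAA/wPBEx/wAA2AD+ATGCAAOwAfwAAQAAQ/AB+AcAQAB/98fwDgggwP++B+AGCIDAP94Dx8MIAAAA/z/X48gHwAAf/7/z6A/gAB//P/voP/AAH////+g/4AB3////jD/AAeP///8NP4AHwP///++fAA4APA//85wAOAAAAf/73wAAAAAH//veBwAAAA//5/5MAAMQHwPv/JgcBxwQM+/7kByHjgE5//8D/cMHz8H/5g//4x/////DAAfj7//9/8AAA/f/8f7/8AAB8z/x/vefgAD7b+j+Zz+AYPoh5B8nf8Bgf7zkA4B/4Hg/nmANgH/8PB+DIwYA////7wEB8kA/////QADAYB///+9gEAAA=="/>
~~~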